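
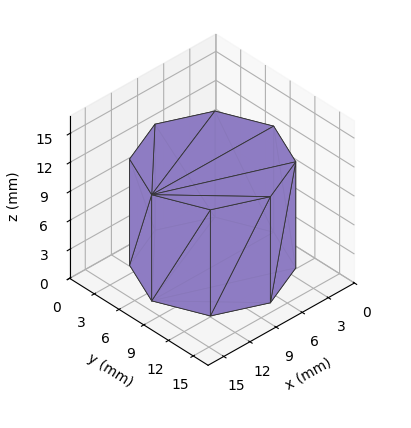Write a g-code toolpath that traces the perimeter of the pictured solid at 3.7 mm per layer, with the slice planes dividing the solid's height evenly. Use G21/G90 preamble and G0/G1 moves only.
Reading the render: the shape is a regular 8-sided prism (a cylinder approximated with 8 flat sides), circumscribed radius ≈ 7 mm, height ≈ 11 mm (dimensions read to the nearest mm from the axis ticks). For the g-code, the solid's height is divided into equal slices at the stated Δz and each level perimeter traced with G1 moves after a G0 lift.

; perimeter-only toolpath
G21 ; units = mm
G90 ; absolute positioning
G28 ; home
; layer 1
G0 Z3.7
G0 X14.0 Y7.0
G1 X11.9 Y11.9
G1 X7.0 Y14.0
G1 X2.1 Y11.9
G1 X0.0 Y7.0
G1 X2.1 Y2.1
G1 X7.0 Y0.0
G1 X11.9 Y2.1
G1 X14.0 Y7.0
; layer 2
G0 Z7.3
G0 X14.0 Y7.0
G1 X11.9 Y11.9
G1 X7.0 Y14.0
G1 X2.1 Y11.9
G1 X0.0 Y7.0
G1 X2.1 Y2.1
G1 X7.0 Y0.0
G1 X11.9 Y2.1
G1 X14.0 Y7.0
; layer 3
G0 Z11.0
G0 X14.0 Y7.0
G1 X11.9 Y11.9
G1 X7.0 Y14.0
G1 X2.1 Y11.9
G1 X0.0 Y7.0
G1 X2.1 Y2.1
G1 X7.0 Y0.0
G1 X11.9 Y2.1
G1 X14.0 Y7.0
M2 ; end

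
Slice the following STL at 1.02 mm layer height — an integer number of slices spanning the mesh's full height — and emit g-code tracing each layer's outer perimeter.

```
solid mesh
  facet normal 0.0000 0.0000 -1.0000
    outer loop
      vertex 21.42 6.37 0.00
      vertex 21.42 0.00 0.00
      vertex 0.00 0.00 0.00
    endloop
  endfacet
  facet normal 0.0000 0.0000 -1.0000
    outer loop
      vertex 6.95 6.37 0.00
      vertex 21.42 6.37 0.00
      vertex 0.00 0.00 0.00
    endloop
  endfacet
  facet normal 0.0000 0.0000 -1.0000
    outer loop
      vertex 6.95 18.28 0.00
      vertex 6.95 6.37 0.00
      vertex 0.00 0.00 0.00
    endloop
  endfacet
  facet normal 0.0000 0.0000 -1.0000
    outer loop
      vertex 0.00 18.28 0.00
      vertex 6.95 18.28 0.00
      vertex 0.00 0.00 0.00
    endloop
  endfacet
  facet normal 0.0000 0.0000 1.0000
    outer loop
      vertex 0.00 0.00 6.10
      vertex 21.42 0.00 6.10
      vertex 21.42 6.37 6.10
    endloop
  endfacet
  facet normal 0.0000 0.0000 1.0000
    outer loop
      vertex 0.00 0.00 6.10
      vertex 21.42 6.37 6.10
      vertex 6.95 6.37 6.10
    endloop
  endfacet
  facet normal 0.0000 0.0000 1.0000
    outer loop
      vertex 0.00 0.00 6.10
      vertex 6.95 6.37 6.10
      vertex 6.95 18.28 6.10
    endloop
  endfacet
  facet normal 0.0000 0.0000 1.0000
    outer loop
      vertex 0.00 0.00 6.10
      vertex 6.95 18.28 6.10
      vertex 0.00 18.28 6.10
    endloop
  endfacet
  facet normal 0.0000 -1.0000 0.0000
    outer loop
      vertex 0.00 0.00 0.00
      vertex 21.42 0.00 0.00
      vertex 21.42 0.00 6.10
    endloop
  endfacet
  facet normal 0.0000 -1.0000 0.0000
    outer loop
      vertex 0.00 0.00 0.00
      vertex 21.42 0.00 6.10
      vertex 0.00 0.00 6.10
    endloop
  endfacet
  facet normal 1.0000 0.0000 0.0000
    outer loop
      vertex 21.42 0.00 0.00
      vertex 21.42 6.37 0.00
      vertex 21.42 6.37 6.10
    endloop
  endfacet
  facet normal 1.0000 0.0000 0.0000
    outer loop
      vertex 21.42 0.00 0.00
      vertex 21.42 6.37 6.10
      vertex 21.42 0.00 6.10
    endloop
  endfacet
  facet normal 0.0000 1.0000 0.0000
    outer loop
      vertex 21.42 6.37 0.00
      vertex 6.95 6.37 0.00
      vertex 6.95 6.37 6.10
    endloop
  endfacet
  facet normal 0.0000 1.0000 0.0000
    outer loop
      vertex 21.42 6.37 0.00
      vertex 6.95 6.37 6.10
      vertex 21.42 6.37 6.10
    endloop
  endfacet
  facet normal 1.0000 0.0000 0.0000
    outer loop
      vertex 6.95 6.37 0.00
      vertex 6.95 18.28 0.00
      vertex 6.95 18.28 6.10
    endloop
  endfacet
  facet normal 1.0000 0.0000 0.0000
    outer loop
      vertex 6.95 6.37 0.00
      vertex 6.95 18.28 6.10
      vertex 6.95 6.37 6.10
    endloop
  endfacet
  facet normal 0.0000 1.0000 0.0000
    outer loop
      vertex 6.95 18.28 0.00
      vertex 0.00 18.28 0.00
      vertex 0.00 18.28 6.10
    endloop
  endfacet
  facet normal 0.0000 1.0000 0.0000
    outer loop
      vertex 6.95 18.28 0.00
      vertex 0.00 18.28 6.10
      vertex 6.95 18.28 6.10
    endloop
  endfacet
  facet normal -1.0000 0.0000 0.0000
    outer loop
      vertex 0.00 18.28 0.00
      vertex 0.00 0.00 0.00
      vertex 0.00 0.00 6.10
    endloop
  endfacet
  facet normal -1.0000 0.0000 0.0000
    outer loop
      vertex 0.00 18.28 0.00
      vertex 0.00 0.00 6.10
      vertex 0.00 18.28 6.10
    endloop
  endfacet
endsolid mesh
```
; perimeter-only toolpath
G21 ; units = mm
G90 ; absolute positioning
G28 ; home
; layer 1
G0 Z1.02
G0 X0.00 Y0.00
G1 X21.42 Y0.00
G1 X21.42 Y6.37
G1 X6.95 Y6.37
G1 X6.95 Y18.28
G1 X0.00 Y18.28
G1 X0.00 Y0.00
; layer 2
G0 Z2.03
G0 X0.00 Y0.00
G1 X21.42 Y0.00
G1 X21.42 Y6.37
G1 X6.95 Y6.37
G1 X6.95 Y18.28
G1 X0.00 Y18.28
G1 X0.00 Y0.00
; layer 3
G0 Z3.05
G0 X0.00 Y0.00
G1 X21.42 Y0.00
G1 X21.42 Y6.37
G1 X6.95 Y6.37
G1 X6.95 Y18.28
G1 X0.00 Y18.28
G1 X0.00 Y0.00
; layer 4
G0 Z4.07
G0 X0.00 Y0.00
G1 X21.42 Y0.00
G1 X21.42 Y6.37
G1 X6.95 Y6.37
G1 X6.95 Y18.28
G1 X0.00 Y18.28
G1 X0.00 Y0.00
; layer 5
G0 Z5.08
G0 X0.00 Y0.00
G1 X21.42 Y0.00
G1 X21.42 Y6.37
G1 X6.95 Y6.37
G1 X6.95 Y18.28
G1 X0.00 Y18.28
G1 X0.00 Y0.00
; layer 6
G0 Z6.10
G0 X0.00 Y0.00
G1 X21.42 Y0.00
G1 X21.42 Y6.37
G1 X6.95 Y6.37
G1 X6.95 Y18.28
G1 X0.00 Y18.28
G1 X0.00 Y0.00
M2 ; end

The solid is an L-shaped prism: outer 21.4 × 18.3 mm, arm thicknesses ≈ 6.37 mm (horizontal) and 6.95 mm (vertical), extruded 6.1 mm in z. Slicing at Δz = 1.02 mm — 6 equal slices spanning the solid's height, so layer i sits at z = i·h/6 — gives 6 non-empty perimeters. Each is a 6-segment closed polygon; G0 lifts to the layer z and rapids to the start vertex, then G1 traces the edges.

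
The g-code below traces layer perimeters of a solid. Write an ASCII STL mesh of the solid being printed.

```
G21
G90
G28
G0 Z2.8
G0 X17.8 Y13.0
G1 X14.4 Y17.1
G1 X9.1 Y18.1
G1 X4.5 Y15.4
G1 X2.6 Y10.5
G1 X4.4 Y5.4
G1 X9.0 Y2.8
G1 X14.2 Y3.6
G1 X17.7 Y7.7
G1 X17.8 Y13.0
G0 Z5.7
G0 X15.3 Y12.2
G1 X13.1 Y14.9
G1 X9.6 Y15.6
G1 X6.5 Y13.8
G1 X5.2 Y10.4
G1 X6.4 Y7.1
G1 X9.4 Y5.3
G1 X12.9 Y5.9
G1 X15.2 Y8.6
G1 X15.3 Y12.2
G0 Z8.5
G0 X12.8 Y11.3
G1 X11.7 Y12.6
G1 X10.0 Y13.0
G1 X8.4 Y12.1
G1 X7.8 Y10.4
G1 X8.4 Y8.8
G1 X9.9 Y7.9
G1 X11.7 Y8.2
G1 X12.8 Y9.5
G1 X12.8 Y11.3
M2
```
solid part
  facet normal 0.0000 0.0000 -1.0000
    outer loop
      vertex 8.7 20.7 0.0
      vertex 15.7 19.4 0.0
      vertex 20.2 13.9 0.0
    endloop
  endfacet
  facet normal 0.0000 0.0000 -1.0000
    outer loop
      vertex 2.5 17.1 0.0
      vertex 8.7 20.7 0.0
      vertex 20.2 13.9 0.0
    endloop
  endfacet
  facet normal 0.0000 0.0000 -1.0000
    outer loop
      vertex 0.0 10.5 0.0
      vertex 2.5 17.1 0.0
      vertex 20.2 13.9 0.0
    endloop
  endfacet
  facet normal 0.0000 0.0000 -1.0000
    outer loop
      vertex 2.4 3.8 0.0
      vertex 0.0 10.5 0.0
      vertex 20.2 13.9 0.0
    endloop
  endfacet
  facet normal 0.0000 0.0000 -1.0000
    outer loop
      vertex 8.5 0.2 0.0
      vertex 2.4 3.8 0.0
      vertex 20.2 13.9 0.0
    endloop
  endfacet
  facet normal 0.0000 0.0000 -1.0000
    outer loop
      vertex 15.5 1.4 0.0
      vertex 8.5 0.2 0.0
      vertex 20.2 13.9 0.0
    endloop
  endfacet
  facet normal 0.0000 0.0000 -1.0000
    outer loop
      vertex 20.1 6.8 0.0
      vertex 15.5 1.4 0.0
      vertex 20.2 13.9 0.0
    endloop
  endfacet
  facet normal 0.5847 0.4784 0.6552
    outer loop
      vertex 20.2 13.9 0.0
      vertex 15.7 19.4 0.0
      vertex 10.4 10.4 11.3
    endloop
  endfacet
  facet normal 0.1378 0.7422 0.6558
    outer loop
      vertex 15.7 19.4 0.0
      vertex 8.7 20.7 0.0
      vertex 10.4 10.4 11.3
    endloop
  endfacet
  facet normal -0.3800 0.6544 0.6537
    outer loop
      vertex 8.7 20.7 0.0
      vertex 2.5 17.1 0.0
      vertex 10.4 10.4 11.3
    endloop
  endfacet
  facet normal -0.7077 0.2681 0.6537
    outer loop
      vertex 2.5 17.1 0.0
      vertex 0.0 10.5 0.0
      vertex 10.4 10.4 11.3
    endloop
  endfacet
  facet normal -0.7126 -0.2552 0.6535
    outer loop
      vertex 0.0 10.5 0.0
      vertex 2.4 3.8 0.0
      vertex 10.4 10.4 11.3
    endloop
  endfacet
  facet normal -0.3848 -0.6520 0.6533
    outer loop
      vertex 2.4 3.8 0.0
      vertex 8.5 0.2 0.0
      vertex 10.4 10.4 11.3
    endloop
  endfacet
  facet normal 0.1280 -0.7468 0.6526
    outer loop
      vertex 8.5 0.2 0.0
      vertex 15.5 1.4 0.0
      vertex 10.4 10.4 11.3
    endloop
  endfacet
  facet normal 0.5771 -0.4916 0.6521
    outer loop
      vertex 15.5 1.4 0.0
      vertex 20.1 6.8 0.0
      vertex 10.4 10.4 11.3
    endloop
  endfacet
  facet normal 0.7571 -0.0107 0.6533
    outer loop
      vertex 20.1 6.8 0.0
      vertex 20.2 13.9 0.0
      vertex 10.4 10.4 11.3
    endloop
  endfacet
endsolid part

The G0 Z moves step by Δz≈2.8 mm. The G1 loops shrink linearly with z, so the solid tapers from its base footprint up to z≈11.3. Closing with a flat bottom cap and the tapered top and triangulating gives 16 facets — a regular 9-sided pyramid, base circumscribed radius ≈ 10.4 mm, apex at z ≈ 11.3 mm.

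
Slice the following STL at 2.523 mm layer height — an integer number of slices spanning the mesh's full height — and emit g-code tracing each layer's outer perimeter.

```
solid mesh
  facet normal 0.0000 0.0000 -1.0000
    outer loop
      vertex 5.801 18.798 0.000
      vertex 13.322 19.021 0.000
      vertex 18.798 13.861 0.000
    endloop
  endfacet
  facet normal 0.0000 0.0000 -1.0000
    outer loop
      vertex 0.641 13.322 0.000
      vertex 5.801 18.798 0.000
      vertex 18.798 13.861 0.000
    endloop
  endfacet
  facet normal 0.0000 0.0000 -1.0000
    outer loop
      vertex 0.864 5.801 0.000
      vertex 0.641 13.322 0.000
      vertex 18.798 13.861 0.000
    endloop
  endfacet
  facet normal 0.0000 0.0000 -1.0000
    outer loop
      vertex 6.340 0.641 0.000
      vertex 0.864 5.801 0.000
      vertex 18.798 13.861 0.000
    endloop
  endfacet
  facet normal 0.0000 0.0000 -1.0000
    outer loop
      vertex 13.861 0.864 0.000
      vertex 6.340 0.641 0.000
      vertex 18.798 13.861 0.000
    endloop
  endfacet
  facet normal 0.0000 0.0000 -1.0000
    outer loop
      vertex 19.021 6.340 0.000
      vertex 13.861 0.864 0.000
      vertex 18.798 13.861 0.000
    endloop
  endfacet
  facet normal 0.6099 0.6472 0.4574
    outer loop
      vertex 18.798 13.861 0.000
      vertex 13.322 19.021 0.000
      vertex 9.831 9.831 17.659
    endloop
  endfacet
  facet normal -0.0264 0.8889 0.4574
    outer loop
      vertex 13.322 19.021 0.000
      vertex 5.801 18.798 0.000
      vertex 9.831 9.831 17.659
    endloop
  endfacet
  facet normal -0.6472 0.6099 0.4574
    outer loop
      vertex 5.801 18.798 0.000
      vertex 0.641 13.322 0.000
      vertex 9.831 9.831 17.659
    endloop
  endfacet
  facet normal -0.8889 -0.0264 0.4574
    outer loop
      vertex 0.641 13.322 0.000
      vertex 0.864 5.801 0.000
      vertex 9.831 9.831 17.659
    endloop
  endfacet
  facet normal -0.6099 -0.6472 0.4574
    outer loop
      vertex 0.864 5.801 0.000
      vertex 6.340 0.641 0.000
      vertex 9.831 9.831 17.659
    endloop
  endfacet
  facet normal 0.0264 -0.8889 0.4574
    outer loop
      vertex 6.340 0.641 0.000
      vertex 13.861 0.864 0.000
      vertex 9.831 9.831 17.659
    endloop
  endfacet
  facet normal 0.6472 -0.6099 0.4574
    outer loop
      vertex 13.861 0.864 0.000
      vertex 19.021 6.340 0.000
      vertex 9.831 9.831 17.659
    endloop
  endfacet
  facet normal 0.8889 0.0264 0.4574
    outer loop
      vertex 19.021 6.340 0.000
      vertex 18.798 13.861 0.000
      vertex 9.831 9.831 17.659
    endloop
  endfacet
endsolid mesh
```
; perimeter-only toolpath
G21 ; units = mm
G90 ; absolute positioning
G28 ; home
; layer 1
G0 Z2.523
G0 X17.517 Y13.285
G1 X12.823 Y17.708
G1 X6.377 Y17.517
G1 X1.954 Y12.823
G1 X2.145 Y6.377
G1 X6.839 Y1.954
G1 X13.285 Y2.145
G1 X17.708 Y6.839
G1 X17.517 Y13.285
; layer 2
G0 Z5.045
G0 X16.236 Y12.710
G1 X12.325 Y16.395
G1 X6.952 Y16.236
G1 X3.267 Y12.325
G1 X3.426 Y6.952
G1 X7.337 Y3.267
G1 X12.710 Y3.426
G1 X16.395 Y7.337
G1 X16.236 Y12.710
; layer 3
G0 Z7.568
G0 X14.955 Y12.134
G1 X11.826 Y15.082
G1 X7.528 Y14.955
G1 X4.580 Y11.826
G1 X4.707 Y7.528
G1 X7.836 Y4.580
G1 X12.134 Y4.707
G1 X15.082 Y7.836
G1 X14.955 Y12.134
; layer 4
G0 Z10.091
G0 X13.674 Y11.558
G1 X11.327 Y13.770
G1 X8.104 Y13.674
G1 X5.892 Y11.327
G1 X5.988 Y8.104
G1 X8.335 Y5.892
G1 X11.558 Y5.988
G1 X13.770 Y8.335
G1 X13.674 Y11.558
; layer 5
G0 Z12.614
G0 X12.393 Y10.982
G1 X10.828 Y12.457
G1 X8.680 Y12.393
G1 X7.205 Y10.828
G1 X7.269 Y8.680
G1 X8.834 Y7.205
G1 X10.982 Y7.269
G1 X12.457 Y8.834
G1 X12.393 Y10.982
; layer 6
G0 Z15.136
G0 X11.112 Y10.407
G1 X10.330 Y11.144
G1 X9.255 Y11.112
G1 X8.518 Y10.330
G1 X8.550 Y9.255
G1 X9.332 Y8.518
G1 X10.407 Y8.550
G1 X11.144 Y9.332
G1 X11.112 Y10.407
M2 ; end

The solid is a regular 8-sided pyramid, base circumscribed radius ≈ 9.83 mm, apex at z ≈ 17.7 mm. Slicing at Δz = 2.523 mm — 7 equal slices spanning the solid's height, so layer i sits at z = i·h/7 — gives 6 non-empty perimeters. Each is a 8-segment closed polygon; G0 lifts to the layer z and rapids to the start vertex, then G1 traces the edges. The cross-section shrinks linearly with z (the slice at the apex is degenerate and omitted).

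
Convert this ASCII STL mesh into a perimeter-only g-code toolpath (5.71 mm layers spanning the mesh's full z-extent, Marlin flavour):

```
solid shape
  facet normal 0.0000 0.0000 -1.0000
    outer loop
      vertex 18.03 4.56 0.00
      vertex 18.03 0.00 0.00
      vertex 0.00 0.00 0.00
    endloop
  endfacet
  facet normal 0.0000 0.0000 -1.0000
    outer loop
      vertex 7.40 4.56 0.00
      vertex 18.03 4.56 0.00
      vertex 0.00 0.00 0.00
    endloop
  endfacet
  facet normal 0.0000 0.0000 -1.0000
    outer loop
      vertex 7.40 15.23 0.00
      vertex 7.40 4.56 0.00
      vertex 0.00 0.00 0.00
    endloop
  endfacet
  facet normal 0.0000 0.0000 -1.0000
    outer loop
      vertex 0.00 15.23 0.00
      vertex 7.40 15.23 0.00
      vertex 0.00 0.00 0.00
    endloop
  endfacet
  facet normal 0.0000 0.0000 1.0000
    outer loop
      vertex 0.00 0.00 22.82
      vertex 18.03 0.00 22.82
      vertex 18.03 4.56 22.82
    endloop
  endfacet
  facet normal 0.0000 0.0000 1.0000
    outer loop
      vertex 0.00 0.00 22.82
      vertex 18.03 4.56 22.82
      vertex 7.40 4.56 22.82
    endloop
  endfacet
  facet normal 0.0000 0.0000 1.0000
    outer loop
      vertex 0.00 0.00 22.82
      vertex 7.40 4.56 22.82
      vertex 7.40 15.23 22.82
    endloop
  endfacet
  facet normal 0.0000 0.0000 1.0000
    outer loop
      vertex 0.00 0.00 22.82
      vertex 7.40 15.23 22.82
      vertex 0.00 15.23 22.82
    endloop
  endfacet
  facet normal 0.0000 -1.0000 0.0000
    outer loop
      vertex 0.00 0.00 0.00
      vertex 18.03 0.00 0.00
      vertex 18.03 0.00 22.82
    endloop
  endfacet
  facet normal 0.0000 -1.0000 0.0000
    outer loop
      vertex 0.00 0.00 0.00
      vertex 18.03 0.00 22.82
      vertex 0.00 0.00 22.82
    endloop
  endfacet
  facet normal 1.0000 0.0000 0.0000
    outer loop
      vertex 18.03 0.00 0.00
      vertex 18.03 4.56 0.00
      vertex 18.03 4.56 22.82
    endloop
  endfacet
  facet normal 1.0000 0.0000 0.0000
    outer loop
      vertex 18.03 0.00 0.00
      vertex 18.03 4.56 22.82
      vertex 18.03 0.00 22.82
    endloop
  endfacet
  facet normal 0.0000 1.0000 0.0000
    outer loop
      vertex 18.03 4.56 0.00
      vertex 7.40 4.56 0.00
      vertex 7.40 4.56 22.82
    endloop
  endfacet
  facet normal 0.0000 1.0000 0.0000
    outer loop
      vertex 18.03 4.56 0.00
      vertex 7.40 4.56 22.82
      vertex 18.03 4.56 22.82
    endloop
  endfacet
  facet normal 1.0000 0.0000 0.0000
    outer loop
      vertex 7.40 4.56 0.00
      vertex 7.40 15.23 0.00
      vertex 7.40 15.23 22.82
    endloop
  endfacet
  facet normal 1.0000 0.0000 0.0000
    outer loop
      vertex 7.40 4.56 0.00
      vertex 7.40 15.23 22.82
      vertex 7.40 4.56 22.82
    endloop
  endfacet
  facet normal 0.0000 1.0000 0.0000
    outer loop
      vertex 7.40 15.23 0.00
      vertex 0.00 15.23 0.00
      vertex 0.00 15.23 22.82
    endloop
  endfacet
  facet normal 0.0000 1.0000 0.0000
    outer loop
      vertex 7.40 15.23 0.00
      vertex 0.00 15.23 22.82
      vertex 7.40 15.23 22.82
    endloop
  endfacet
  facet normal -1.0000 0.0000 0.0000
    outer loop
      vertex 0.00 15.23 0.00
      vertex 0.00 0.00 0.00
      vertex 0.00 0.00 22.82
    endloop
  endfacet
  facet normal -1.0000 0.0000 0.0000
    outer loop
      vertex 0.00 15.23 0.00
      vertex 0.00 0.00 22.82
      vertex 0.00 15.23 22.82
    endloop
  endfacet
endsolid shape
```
; perimeter-only toolpath
G21 ; units = mm
G90 ; absolute positioning
G28 ; home
; layer 1
G0 Z5.71
G0 X0.00 Y0.00
G1 X18.03 Y0.00
G1 X18.03 Y4.56
G1 X7.40 Y4.56
G1 X7.40 Y15.23
G1 X0.00 Y15.23
G1 X0.00 Y0.00
; layer 2
G0 Z11.41
G0 X0.00 Y0.00
G1 X18.03 Y0.00
G1 X18.03 Y4.56
G1 X7.40 Y4.56
G1 X7.40 Y15.23
G1 X0.00 Y15.23
G1 X0.00 Y0.00
; layer 3
G0 Z17.12
G0 X0.00 Y0.00
G1 X18.03 Y0.00
G1 X18.03 Y4.56
G1 X7.40 Y4.56
G1 X7.40 Y15.23
G1 X0.00 Y15.23
G1 X0.00 Y0.00
; layer 4
G0 Z22.82
G0 X0.00 Y0.00
G1 X18.03 Y0.00
G1 X18.03 Y4.56
G1 X7.40 Y4.56
G1 X7.40 Y15.23
G1 X0.00 Y15.23
G1 X0.00 Y0.00
M2 ; end

The solid is an L-shaped prism: outer 18 × 15.2 mm, arm thicknesses ≈ 4.56 mm (horizontal) and 7.4 mm (vertical), extruded 22.8 mm in z. Slicing at Δz = 5.71 mm — 4 equal slices spanning the solid's height, so layer i sits at z = i·h/4 — gives 4 non-empty perimeters. Each is a 6-segment closed polygon; G0 lifts to the layer z and rapids to the start vertex, then G1 traces the edges.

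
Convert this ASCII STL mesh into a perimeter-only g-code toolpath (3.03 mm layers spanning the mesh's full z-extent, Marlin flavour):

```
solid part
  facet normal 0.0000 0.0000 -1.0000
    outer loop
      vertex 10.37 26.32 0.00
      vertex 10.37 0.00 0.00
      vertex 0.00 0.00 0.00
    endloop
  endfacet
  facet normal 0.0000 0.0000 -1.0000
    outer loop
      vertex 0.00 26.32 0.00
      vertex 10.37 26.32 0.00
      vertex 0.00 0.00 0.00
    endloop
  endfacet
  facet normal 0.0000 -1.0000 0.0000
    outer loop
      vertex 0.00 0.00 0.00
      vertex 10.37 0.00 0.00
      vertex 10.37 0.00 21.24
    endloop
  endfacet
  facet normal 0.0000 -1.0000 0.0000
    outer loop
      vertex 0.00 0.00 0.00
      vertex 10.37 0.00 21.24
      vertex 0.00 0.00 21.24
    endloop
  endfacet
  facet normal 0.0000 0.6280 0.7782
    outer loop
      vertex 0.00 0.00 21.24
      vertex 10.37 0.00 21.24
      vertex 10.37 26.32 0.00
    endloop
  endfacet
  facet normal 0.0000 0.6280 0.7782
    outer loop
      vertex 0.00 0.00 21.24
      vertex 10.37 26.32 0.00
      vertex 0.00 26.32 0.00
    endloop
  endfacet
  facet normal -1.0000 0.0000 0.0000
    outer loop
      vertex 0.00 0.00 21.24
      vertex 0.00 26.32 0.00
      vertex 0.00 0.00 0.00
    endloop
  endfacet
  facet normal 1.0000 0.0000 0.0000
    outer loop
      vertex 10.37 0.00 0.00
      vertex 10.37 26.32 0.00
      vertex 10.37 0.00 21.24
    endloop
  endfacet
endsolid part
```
; perimeter-only toolpath
G21 ; units = mm
G90 ; absolute positioning
G28 ; home
; layer 1
G0 Z3.03
G0 X0.00 Y0.00
G1 X10.37 Y0.00
G1 X10.37 Y22.56
G1 X0.00 Y22.56
G1 X0.00 Y0.00
; layer 2
G0 Z6.07
G0 X0.00 Y0.00
G1 X10.37 Y0.00
G1 X10.37 Y18.80
G1 X0.00 Y18.80
G1 X0.00 Y0.00
; layer 3
G0 Z9.10
G0 X0.00 Y0.00
G1 X10.37 Y0.00
G1 X10.37 Y15.04
G1 X0.00 Y15.04
G1 X0.00 Y0.00
; layer 4
G0 Z12.14
G0 X0.00 Y0.00
G1 X10.37 Y0.00
G1 X10.37 Y11.28
G1 X0.00 Y11.28
G1 X0.00 Y0.00
; layer 5
G0 Z15.17
G0 X0.00 Y0.00
G1 X10.37 Y0.00
G1 X10.37 Y7.52
G1 X0.00 Y7.52
G1 X0.00 Y0.00
; layer 6
G0 Z18.21
G0 X0.00 Y0.00
G1 X10.37 Y0.00
G1 X10.37 Y3.76
G1 X0.00 Y3.76
G1 X0.00 Y0.00
M2 ; end

The solid is a wedge (ramp): 10.4 × 26.3 mm base, rising to 21.2 mm along the y=0 edge and sloping linearly to z=0 at y=26.3. Slicing at Δz = 3.03 mm — 7 equal slices spanning the solid's height, so layer i sits at z = i·h/7 — gives 6 non-empty perimeters. Each is a 4-segment closed polygon; G0 lifts to the layer z and rapids to the start vertex, then G1 traces the edges. The cross-section shrinks linearly with z (the slice at the apex is degenerate and omitted).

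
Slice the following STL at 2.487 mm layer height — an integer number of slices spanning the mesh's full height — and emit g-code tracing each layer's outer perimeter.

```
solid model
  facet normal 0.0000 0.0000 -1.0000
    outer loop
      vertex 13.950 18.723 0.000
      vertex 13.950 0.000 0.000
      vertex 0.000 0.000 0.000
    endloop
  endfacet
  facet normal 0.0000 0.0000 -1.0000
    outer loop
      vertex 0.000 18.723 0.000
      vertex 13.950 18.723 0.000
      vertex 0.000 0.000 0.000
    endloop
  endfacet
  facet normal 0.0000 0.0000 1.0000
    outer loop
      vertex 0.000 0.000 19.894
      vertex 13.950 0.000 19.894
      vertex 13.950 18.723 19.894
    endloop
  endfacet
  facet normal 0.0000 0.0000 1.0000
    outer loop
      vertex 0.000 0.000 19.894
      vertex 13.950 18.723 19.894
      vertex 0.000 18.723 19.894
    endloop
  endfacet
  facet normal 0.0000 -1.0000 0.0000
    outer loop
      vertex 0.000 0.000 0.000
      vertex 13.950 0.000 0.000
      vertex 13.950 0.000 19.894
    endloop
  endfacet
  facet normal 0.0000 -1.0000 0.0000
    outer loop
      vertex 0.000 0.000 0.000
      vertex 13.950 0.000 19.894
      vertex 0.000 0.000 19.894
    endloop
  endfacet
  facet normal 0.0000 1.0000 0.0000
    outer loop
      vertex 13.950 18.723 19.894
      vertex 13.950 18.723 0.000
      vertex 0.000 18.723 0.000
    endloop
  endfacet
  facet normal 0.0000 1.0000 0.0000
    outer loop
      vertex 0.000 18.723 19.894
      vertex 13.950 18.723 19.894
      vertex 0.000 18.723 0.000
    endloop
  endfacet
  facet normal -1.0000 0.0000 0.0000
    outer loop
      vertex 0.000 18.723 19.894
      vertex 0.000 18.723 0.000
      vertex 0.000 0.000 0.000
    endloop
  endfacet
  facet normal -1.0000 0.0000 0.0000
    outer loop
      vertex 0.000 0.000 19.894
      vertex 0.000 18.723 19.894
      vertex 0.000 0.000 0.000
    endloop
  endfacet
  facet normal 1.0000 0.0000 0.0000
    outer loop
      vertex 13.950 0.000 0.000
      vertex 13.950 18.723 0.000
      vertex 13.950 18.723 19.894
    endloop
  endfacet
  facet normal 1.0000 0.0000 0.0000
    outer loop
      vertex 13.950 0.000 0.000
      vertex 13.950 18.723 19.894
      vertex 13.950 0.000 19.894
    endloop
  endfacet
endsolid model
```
; perimeter-only toolpath
G21 ; units = mm
G90 ; absolute positioning
G28 ; home
; layer 1
G0 Z2.487
G0 X0.000 Y0.000
G1 X13.950 Y0.000
G1 X13.950 Y18.723
G1 X0.000 Y18.723
G1 X0.000 Y0.000
; layer 2
G0 Z4.973
G0 X0.000 Y0.000
G1 X13.950 Y0.000
G1 X13.950 Y18.723
G1 X0.000 Y18.723
G1 X0.000 Y0.000
; layer 3
G0 Z7.460
G0 X0.000 Y0.000
G1 X13.950 Y0.000
G1 X13.950 Y18.723
G1 X0.000 Y18.723
G1 X0.000 Y0.000
; layer 4
G0 Z9.947
G0 X0.000 Y0.000
G1 X13.950 Y0.000
G1 X13.950 Y18.723
G1 X0.000 Y18.723
G1 X0.000 Y0.000
; layer 5
G0 Z12.434
G0 X0.000 Y0.000
G1 X13.950 Y0.000
G1 X13.950 Y18.723
G1 X0.000 Y18.723
G1 X0.000 Y0.000
; layer 6
G0 Z14.920
G0 X0.000 Y0.000
G1 X13.950 Y0.000
G1 X13.950 Y18.723
G1 X0.000 Y18.723
G1 X0.000 Y0.000
; layer 7
G0 Z17.407
G0 X0.000 Y0.000
G1 X13.950 Y0.000
G1 X13.950 Y18.723
G1 X0.000 Y18.723
G1 X0.000 Y0.000
; layer 8
G0 Z19.894
G0 X0.000 Y0.000
G1 X13.950 Y0.000
G1 X13.950 Y18.723
G1 X0.000 Y18.723
G1 X0.000 Y0.000
M2 ; end

The solid is a rectangular box, roughly 13.9 × 18.7 mm footprint and 19.9 mm tall. Slicing at Δz = 2.487 mm — 8 equal slices spanning the solid's height, so layer i sits at z = i·h/8 — gives 8 non-empty perimeters. Each is a 4-segment closed polygon; G0 lifts to the layer z and rapids to the start vertex, then G1 traces the edges.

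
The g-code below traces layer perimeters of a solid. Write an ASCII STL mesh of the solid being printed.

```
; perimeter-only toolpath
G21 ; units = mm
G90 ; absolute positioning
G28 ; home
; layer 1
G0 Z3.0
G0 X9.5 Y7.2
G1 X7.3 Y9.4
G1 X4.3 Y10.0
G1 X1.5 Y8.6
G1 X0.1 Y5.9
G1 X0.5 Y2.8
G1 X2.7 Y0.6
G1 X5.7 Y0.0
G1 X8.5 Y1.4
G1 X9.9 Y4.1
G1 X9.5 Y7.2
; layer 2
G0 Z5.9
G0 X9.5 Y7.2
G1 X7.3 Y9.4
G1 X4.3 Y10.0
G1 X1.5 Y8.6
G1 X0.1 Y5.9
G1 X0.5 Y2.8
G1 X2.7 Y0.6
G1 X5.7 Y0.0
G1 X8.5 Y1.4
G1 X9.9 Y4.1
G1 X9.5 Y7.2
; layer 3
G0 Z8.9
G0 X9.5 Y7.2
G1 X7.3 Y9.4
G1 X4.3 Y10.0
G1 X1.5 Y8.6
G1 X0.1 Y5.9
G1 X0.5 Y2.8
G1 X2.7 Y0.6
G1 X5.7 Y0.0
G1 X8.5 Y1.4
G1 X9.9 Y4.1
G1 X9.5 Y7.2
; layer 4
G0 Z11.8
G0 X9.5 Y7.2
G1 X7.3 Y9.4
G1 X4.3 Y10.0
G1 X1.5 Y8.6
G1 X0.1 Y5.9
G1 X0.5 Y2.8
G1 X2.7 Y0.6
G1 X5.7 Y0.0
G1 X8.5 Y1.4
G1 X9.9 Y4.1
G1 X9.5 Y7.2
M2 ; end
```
solid part
  facet normal 0.0000 0.0000 -1.0000
    outer loop
      vertex 4.3 10.0 0.0
      vertex 7.3 9.4 0.0
      vertex 9.5 7.2 0.0
    endloop
  endfacet
  facet normal 0.0000 0.0000 -1.0000
    outer loop
      vertex 1.5 8.6 0.0
      vertex 4.3 10.0 0.0
      vertex 9.5 7.2 0.0
    endloop
  endfacet
  facet normal 0.0000 0.0000 -1.0000
    outer loop
      vertex 0.1 5.9 0.0
      vertex 1.5 8.6 0.0
      vertex 9.5 7.2 0.0
    endloop
  endfacet
  facet normal 0.0000 0.0000 -1.0000
    outer loop
      vertex 0.5 2.8 0.0
      vertex 0.1 5.9 0.0
      vertex 9.5 7.2 0.0
    endloop
  endfacet
  facet normal 0.0000 0.0000 -1.0000
    outer loop
      vertex 2.7 0.6 0.0
      vertex 0.5 2.8 0.0
      vertex 9.5 7.2 0.0
    endloop
  endfacet
  facet normal 0.0000 0.0000 -1.0000
    outer loop
      vertex 5.7 0.0 0.0
      vertex 2.7 0.6 0.0
      vertex 9.5 7.2 0.0
    endloop
  endfacet
  facet normal 0.0000 0.0000 -1.0000
    outer loop
      vertex 8.5 1.4 0.0
      vertex 5.7 0.0 0.0
      vertex 9.5 7.2 0.0
    endloop
  endfacet
  facet normal 0.0000 0.0000 -1.0000
    outer loop
      vertex 9.9 4.1 0.0
      vertex 8.5 1.4 0.0
      vertex 9.5 7.2 0.0
    endloop
  endfacet
  facet normal 0.0000 0.0000 1.0000
    outer loop
      vertex 9.5 7.2 11.8
      vertex 7.3 9.4 11.8
      vertex 4.3 10.0 11.8
    endloop
  endfacet
  facet normal 0.0000 0.0000 1.0000
    outer loop
      vertex 9.5 7.2 11.8
      vertex 4.3 10.0 11.8
      vertex 1.5 8.6 11.8
    endloop
  endfacet
  facet normal 0.0000 0.0000 1.0000
    outer loop
      vertex 9.5 7.2 11.8
      vertex 1.5 8.6 11.8
      vertex 0.1 5.9 11.8
    endloop
  endfacet
  facet normal 0.0000 0.0000 1.0000
    outer loop
      vertex 9.5 7.2 11.8
      vertex 0.1 5.9 11.8
      vertex 0.5 2.8 11.8
    endloop
  endfacet
  facet normal 0.0000 0.0000 1.0000
    outer loop
      vertex 9.5 7.2 11.8
      vertex 0.5 2.8 11.8
      vertex 2.7 0.6 11.8
    endloop
  endfacet
  facet normal 0.0000 0.0000 1.0000
    outer loop
      vertex 9.5 7.2 11.8
      vertex 2.7 0.6 11.8
      vertex 5.7 0.0 11.8
    endloop
  endfacet
  facet normal 0.0000 0.0000 1.0000
    outer loop
      vertex 9.5 7.2 11.8
      vertex 5.7 0.0 11.8
      vertex 8.5 1.4 11.8
    endloop
  endfacet
  facet normal 0.0000 0.0000 1.0000
    outer loop
      vertex 9.5 7.2 11.8
      vertex 8.5 1.4 11.8
      vertex 9.9 4.1 11.8
    endloop
  endfacet
  facet normal 0.7071 0.7071 0.0000
    outer loop
      vertex 9.5 7.2 0.0
      vertex 7.3 9.4 0.0
      vertex 7.3 9.4 11.8
    endloop
  endfacet
  facet normal 0.7071 0.7071 0.0000
    outer loop
      vertex 9.5 7.2 0.0
      vertex 7.3 9.4 11.8
      vertex 9.5 7.2 11.8
    endloop
  endfacet
  facet normal 0.1961 0.9806 0.0000
    outer loop
      vertex 7.3 9.4 0.0
      vertex 4.3 10.0 0.0
      vertex 4.3 10.0 11.8
    endloop
  endfacet
  facet normal 0.1961 0.9806 0.0000
    outer loop
      vertex 7.3 9.4 0.0
      vertex 4.3 10.0 11.8
      vertex 7.3 9.4 11.8
    endloop
  endfacet
  facet normal -0.4472 0.8944 0.0000
    outer loop
      vertex 4.3 10.0 0.0
      vertex 1.5 8.6 0.0
      vertex 1.5 8.6 11.8
    endloop
  endfacet
  facet normal -0.4472 0.8944 0.0000
    outer loop
      vertex 4.3 10.0 0.0
      vertex 1.5 8.6 11.8
      vertex 4.3 10.0 11.8
    endloop
  endfacet
  facet normal -0.8878 0.4603 0.0000
    outer loop
      vertex 1.5 8.6 0.0
      vertex 0.1 5.9 0.0
      vertex 0.1 5.9 11.8
    endloop
  endfacet
  facet normal -0.8878 0.4603 0.0000
    outer loop
      vertex 1.5 8.6 0.0
      vertex 0.1 5.9 11.8
      vertex 1.5 8.6 11.8
    endloop
  endfacet
  facet normal -0.9918 -0.1280 0.0000
    outer loop
      vertex 0.1 5.9 0.0
      vertex 0.5 2.8 0.0
      vertex 0.5 2.8 11.8
    endloop
  endfacet
  facet normal -0.9918 -0.1280 0.0000
    outer loop
      vertex 0.1 5.9 0.0
      vertex 0.5 2.8 11.8
      vertex 0.1 5.9 11.8
    endloop
  endfacet
  facet normal -0.7071 -0.7071 0.0000
    outer loop
      vertex 0.5 2.8 0.0
      vertex 2.7 0.6 0.0
      vertex 2.7 0.6 11.8
    endloop
  endfacet
  facet normal -0.7071 -0.7071 0.0000
    outer loop
      vertex 0.5 2.8 0.0
      vertex 2.7 0.6 11.8
      vertex 0.5 2.8 11.8
    endloop
  endfacet
  facet normal -0.1961 -0.9806 0.0000
    outer loop
      vertex 2.7 0.6 0.0
      vertex 5.7 0.0 0.0
      vertex 5.7 0.0 11.8
    endloop
  endfacet
  facet normal -0.1961 -0.9806 0.0000
    outer loop
      vertex 2.7 0.6 0.0
      vertex 5.7 0.0 11.8
      vertex 2.7 0.6 11.8
    endloop
  endfacet
  facet normal 0.4472 -0.8944 0.0000
    outer loop
      vertex 5.7 0.0 0.0
      vertex 8.5 1.4 0.0
      vertex 8.5 1.4 11.8
    endloop
  endfacet
  facet normal 0.4472 -0.8944 0.0000
    outer loop
      vertex 5.7 0.0 0.0
      vertex 8.5 1.4 11.8
      vertex 5.7 0.0 11.8
    endloop
  endfacet
  facet normal 0.8878 -0.4603 0.0000
    outer loop
      vertex 8.5 1.4 0.0
      vertex 9.9 4.1 0.0
      vertex 9.9 4.1 11.8
    endloop
  endfacet
  facet normal 0.8878 -0.4603 0.0000
    outer loop
      vertex 8.5 1.4 0.0
      vertex 9.9 4.1 11.8
      vertex 8.5 1.4 11.8
    endloop
  endfacet
  facet normal 0.9918 0.1280 0.0000
    outer loop
      vertex 9.9 4.1 0.0
      vertex 9.5 7.2 0.0
      vertex 9.5 7.2 11.8
    endloop
  endfacet
  facet normal 0.9918 0.1280 0.0000
    outer loop
      vertex 9.9 4.1 0.0
      vertex 9.5 7.2 11.8
      vertex 9.9 4.1 11.8
    endloop
  endfacet
endsolid part

The G0 Z moves step by Δz≈3.0 mm. Every layer's G1 loop is the same polygon, so the solid is a straight extrusion of it from z=0 to z≈11.8. Closing with flat bottom and top caps and triangulating gives 36 facets — a regular 10-sided prism (a cylinder approximated with 10 flat sides), circumscribed radius ≈ 5 mm, height ≈ 11.8 mm.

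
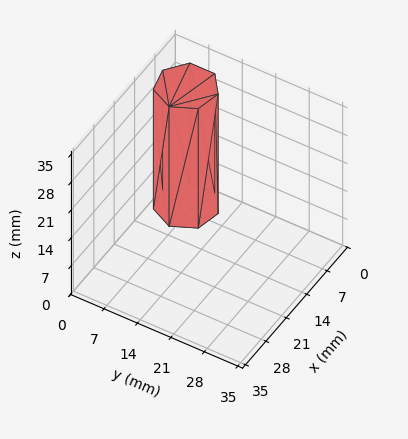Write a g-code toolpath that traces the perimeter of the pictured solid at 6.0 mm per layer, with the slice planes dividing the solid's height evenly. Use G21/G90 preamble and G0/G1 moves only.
Reading the render: the shape is a regular 7-sided prism (a cylinder approximated with 7 flat sides), circumscribed radius ≈ 6 mm, height ≈ 30 mm (dimensions read to the nearest mm from the axis ticks). For the g-code, the solid's height is divided into equal slices at the stated Δz and each level perimeter traced with G1 moves after a G0 lift.

; perimeter-only toolpath
G21 ; units = mm
G90 ; absolute positioning
G28 ; home
; layer 1
G0 Z6.0
G0 X12.0 Y6.0
G1 X9.7 Y10.7
G1 X4.7 Y11.8
G1 X0.6 Y8.6
G1 X0.6 Y3.4
G1 X4.7 Y0.2
G1 X9.7 Y1.3
G1 X12.0 Y6.0
; layer 2
G0 Z12.0
G0 X12.0 Y6.0
G1 X9.7 Y10.7
G1 X4.7 Y11.8
G1 X0.6 Y8.6
G1 X0.6 Y3.4
G1 X4.7 Y0.2
G1 X9.7 Y1.3
G1 X12.0 Y6.0
; layer 3
G0 Z18.0
G0 X12.0 Y6.0
G1 X9.7 Y10.7
G1 X4.7 Y11.8
G1 X0.6 Y8.6
G1 X0.6 Y3.4
G1 X4.7 Y0.2
G1 X9.7 Y1.3
G1 X12.0 Y6.0
; layer 4
G0 Z24.0
G0 X12.0 Y6.0
G1 X9.7 Y10.7
G1 X4.7 Y11.8
G1 X0.6 Y8.6
G1 X0.6 Y3.4
G1 X4.7 Y0.2
G1 X9.7 Y1.3
G1 X12.0 Y6.0
; layer 5
G0 Z30.0
G0 X12.0 Y6.0
G1 X9.7 Y10.7
G1 X4.7 Y11.8
G1 X0.6 Y8.6
G1 X0.6 Y3.4
G1 X4.7 Y0.2
G1 X9.7 Y1.3
G1 X12.0 Y6.0
M2 ; end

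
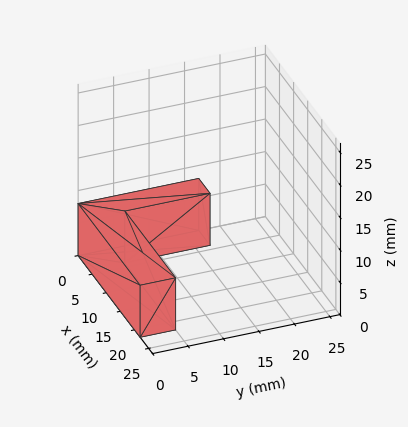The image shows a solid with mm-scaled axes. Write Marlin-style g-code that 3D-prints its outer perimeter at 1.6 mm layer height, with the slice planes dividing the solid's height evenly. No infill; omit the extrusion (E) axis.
Reading the render: the shape is an L-shaped prism: outer 22 × 17 mm, arm thicknesses ≈ 5 mm (horizontal) and 4 mm (vertical), extruded 8 mm in z (dimensions read to the nearest mm from the axis ticks). For the g-code, the solid's height is divided into equal slices at the stated Δz and each level perimeter traced with G1 moves after a G0 lift.

; perimeter-only toolpath
G21 ; units = mm
G90 ; absolute positioning
G28 ; home
; layer 1
G0 Z1.6
G0 X0.0 Y0.0
G1 X22.0 Y0.0
G1 X22.0 Y5.0
G1 X4.0 Y5.0
G1 X4.0 Y17.0
G1 X0.0 Y17.0
G1 X0.0 Y0.0
; layer 2
G0 Z3.2
G0 X0.0 Y0.0
G1 X22.0 Y0.0
G1 X22.0 Y5.0
G1 X4.0 Y5.0
G1 X4.0 Y17.0
G1 X0.0 Y17.0
G1 X0.0 Y0.0
; layer 3
G0 Z4.8
G0 X0.0 Y0.0
G1 X22.0 Y0.0
G1 X22.0 Y5.0
G1 X4.0 Y5.0
G1 X4.0 Y17.0
G1 X0.0 Y17.0
G1 X0.0 Y0.0
; layer 4
G0 Z6.4
G0 X0.0 Y0.0
G1 X22.0 Y0.0
G1 X22.0 Y5.0
G1 X4.0 Y5.0
G1 X4.0 Y17.0
G1 X0.0 Y17.0
G1 X0.0 Y0.0
; layer 5
G0 Z8.0
G0 X0.0 Y0.0
G1 X22.0 Y0.0
G1 X22.0 Y5.0
G1 X4.0 Y5.0
G1 X4.0 Y17.0
G1 X0.0 Y17.0
G1 X0.0 Y0.0
M2 ; end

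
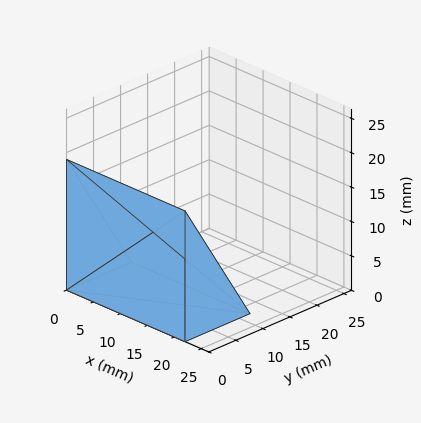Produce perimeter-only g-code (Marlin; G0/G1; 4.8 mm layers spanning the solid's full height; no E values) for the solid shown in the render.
Reading the render: the shape is a wedge (ramp): 22 × 12 mm base, rising to 19 mm along the y=0 edge and sloping linearly to z=0 at y=12 (dimensions read to the nearest mm from the axis ticks). For the g-code, the solid's height is divided into equal slices at the stated Δz and each level perimeter traced with G1 moves after a G0 lift.

; perimeter-only toolpath
G21 ; units = mm
G90 ; absolute positioning
G28 ; home
; layer 1
G0 Z4.8
G0 X0.0 Y0.0
G1 X22.0 Y0.0
G1 X22.0 Y9.0
G1 X0.0 Y9.0
G1 X0.0 Y0.0
; layer 2
G0 Z9.5
G0 X0.0 Y0.0
G1 X22.0 Y0.0
G1 X22.0 Y6.0
G1 X0.0 Y6.0
G1 X0.0 Y0.0
; layer 3
G0 Z14.2
G0 X0.0 Y0.0
G1 X22.0 Y0.0
G1 X22.0 Y3.0
G1 X0.0 Y3.0
G1 X0.0 Y0.0
M2 ; end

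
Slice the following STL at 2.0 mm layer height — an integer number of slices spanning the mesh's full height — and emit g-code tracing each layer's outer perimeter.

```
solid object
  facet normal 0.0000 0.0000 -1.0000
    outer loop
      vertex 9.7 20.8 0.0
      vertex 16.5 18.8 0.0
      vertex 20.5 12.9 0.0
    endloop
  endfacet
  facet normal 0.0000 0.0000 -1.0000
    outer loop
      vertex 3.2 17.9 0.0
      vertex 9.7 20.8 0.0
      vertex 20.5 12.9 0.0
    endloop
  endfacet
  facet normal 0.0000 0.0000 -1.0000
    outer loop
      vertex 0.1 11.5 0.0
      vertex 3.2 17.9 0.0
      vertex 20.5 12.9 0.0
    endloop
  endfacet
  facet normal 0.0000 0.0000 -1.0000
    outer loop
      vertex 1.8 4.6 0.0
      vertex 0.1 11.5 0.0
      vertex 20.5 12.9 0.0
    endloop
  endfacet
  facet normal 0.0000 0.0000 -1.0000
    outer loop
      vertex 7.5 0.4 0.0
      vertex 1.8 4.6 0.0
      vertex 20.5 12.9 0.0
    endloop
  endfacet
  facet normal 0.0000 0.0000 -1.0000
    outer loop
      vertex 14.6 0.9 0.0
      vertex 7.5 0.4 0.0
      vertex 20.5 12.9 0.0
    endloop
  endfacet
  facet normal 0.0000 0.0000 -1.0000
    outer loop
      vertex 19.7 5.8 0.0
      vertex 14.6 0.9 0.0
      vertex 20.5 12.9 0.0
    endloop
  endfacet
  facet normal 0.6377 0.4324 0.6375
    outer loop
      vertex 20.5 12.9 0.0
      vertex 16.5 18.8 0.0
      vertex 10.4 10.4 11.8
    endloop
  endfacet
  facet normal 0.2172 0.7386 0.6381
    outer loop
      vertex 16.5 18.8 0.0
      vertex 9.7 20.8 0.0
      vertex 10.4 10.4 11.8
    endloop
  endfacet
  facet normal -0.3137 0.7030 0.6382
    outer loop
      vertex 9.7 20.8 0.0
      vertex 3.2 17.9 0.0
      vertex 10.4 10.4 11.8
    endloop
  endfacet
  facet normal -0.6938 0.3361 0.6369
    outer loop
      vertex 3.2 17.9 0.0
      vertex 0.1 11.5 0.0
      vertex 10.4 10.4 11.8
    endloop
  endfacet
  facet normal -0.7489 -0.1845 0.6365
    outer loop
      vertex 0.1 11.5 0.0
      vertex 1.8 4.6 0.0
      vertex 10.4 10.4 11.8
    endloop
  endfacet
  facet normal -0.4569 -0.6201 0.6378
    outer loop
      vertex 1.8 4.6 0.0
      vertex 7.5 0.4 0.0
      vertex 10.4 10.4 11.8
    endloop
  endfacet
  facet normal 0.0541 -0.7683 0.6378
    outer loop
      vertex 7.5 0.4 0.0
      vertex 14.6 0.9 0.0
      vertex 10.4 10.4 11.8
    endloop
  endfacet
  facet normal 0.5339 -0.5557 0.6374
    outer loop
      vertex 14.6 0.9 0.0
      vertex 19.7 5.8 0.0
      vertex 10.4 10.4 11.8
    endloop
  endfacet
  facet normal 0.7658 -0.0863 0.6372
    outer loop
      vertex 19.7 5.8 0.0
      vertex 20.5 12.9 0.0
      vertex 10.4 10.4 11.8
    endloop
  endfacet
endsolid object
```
; perimeter-only toolpath
G21 ; units = mm
G90 ; absolute positioning
G28 ; home
; layer 1
G0 Z2.0
G0 X18.8 Y12.5
G1 X15.5 Y17.4
G1 X9.8 Y19.1
G1 X4.4 Y16.6
G1 X1.8 Y11.3
G1 X3.2 Y5.6
G1 X8.0 Y2.1
G1 X13.9 Y2.5
G1 X18.2 Y6.6
G1 X18.8 Y12.5
; layer 2
G0 Z3.9
G0 X17.1 Y12.1
G1 X14.5 Y16.0
G1 X9.9 Y17.3
G1 X5.6 Y15.4
G1 X3.5 Y11.1
G1 X4.7 Y6.5
G1 X8.5 Y3.7
G1 X13.2 Y4.1
G1 X16.6 Y7.3
G1 X17.1 Y12.1
; layer 3
G0 Z5.9
G0 X15.4 Y11.7
G1 X13.4 Y14.6
G1 X10.1 Y15.6
G1 X6.8 Y14.1
G1 X5.2 Y10.9
G1 X6.1 Y7.5
G1 X8.9 Y5.4
G1 X12.5 Y5.7
G1 X15.1 Y8.1
G1 X15.4 Y11.7
; layer 4
G0 Z7.9
G0 X13.8 Y11.2
G1 X12.4 Y13.2
G1 X10.2 Y13.9
G1 X8.0 Y12.9
G1 X7.0 Y10.8
G1 X7.5 Y8.5
G1 X9.4 Y7.1
G1 X11.8 Y7.2
G1 X13.5 Y8.9
G1 X13.8 Y11.2
; layer 5
G0 Z9.8
G0 X12.1 Y10.8
G1 X11.4 Y11.8
G1 X10.3 Y12.1
G1 X9.2 Y11.7
G1 X8.7 Y10.6
G1 X9.0 Y9.4
G1 X9.9 Y8.7
G1 X11.1 Y8.8
G1 X11.9 Y9.6
G1 X12.1 Y10.8
M2 ; end

The solid is a regular 9-sided pyramid, base circumscribed radius ≈ 10.4 mm, apex at z ≈ 11.8 mm. Slicing at Δz = 2.0 mm — 6 equal slices spanning the solid's height, so layer i sits at z = i·h/6 — gives 5 non-empty perimeters. Each is a 9-segment closed polygon; G0 lifts to the layer z and rapids to the start vertex, then G1 traces the edges. The cross-section shrinks linearly with z (the slice at the apex is degenerate and omitted).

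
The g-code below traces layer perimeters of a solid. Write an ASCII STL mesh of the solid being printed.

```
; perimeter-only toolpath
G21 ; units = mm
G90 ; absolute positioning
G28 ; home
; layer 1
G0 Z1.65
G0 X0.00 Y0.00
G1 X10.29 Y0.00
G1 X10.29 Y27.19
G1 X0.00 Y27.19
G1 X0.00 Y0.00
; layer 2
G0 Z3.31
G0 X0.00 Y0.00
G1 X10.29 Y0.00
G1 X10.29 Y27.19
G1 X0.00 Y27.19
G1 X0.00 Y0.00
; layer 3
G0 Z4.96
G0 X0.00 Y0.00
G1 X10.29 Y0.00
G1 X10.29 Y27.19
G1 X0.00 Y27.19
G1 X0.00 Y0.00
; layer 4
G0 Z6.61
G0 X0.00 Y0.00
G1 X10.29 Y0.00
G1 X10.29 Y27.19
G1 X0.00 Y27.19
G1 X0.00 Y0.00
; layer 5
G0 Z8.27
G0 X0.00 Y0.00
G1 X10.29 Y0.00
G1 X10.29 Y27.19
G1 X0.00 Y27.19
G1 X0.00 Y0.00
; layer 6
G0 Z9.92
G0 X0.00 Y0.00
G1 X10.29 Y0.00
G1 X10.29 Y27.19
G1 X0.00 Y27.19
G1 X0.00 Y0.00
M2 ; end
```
solid part
  facet normal 0.0000 0.0000 -1.0000
    outer loop
      vertex 10.29 27.19 0.00
      vertex 10.29 0.00 0.00
      vertex 0.00 0.00 0.00
    endloop
  endfacet
  facet normal 0.0000 0.0000 -1.0000
    outer loop
      vertex 0.00 27.19 0.00
      vertex 10.29 27.19 0.00
      vertex 0.00 0.00 0.00
    endloop
  endfacet
  facet normal 0.0000 0.0000 1.0000
    outer loop
      vertex 0.00 0.00 9.92
      vertex 10.29 0.00 9.92
      vertex 10.29 27.19 9.92
    endloop
  endfacet
  facet normal 0.0000 0.0000 1.0000
    outer loop
      vertex 0.00 0.00 9.92
      vertex 10.29 27.19 9.92
      vertex 0.00 27.19 9.92
    endloop
  endfacet
  facet normal 0.0000 -1.0000 0.0000
    outer loop
      vertex 0.00 0.00 0.00
      vertex 10.29 0.00 0.00
      vertex 10.29 0.00 9.92
    endloop
  endfacet
  facet normal 0.0000 -1.0000 0.0000
    outer loop
      vertex 0.00 0.00 0.00
      vertex 10.29 0.00 9.92
      vertex 0.00 0.00 9.92
    endloop
  endfacet
  facet normal 0.0000 1.0000 0.0000
    outer loop
      vertex 10.29 27.19 9.92
      vertex 10.29 27.19 0.00
      vertex 0.00 27.19 0.00
    endloop
  endfacet
  facet normal 0.0000 1.0000 0.0000
    outer loop
      vertex 0.00 27.19 9.92
      vertex 10.29 27.19 9.92
      vertex 0.00 27.19 0.00
    endloop
  endfacet
  facet normal -1.0000 0.0000 0.0000
    outer loop
      vertex 0.00 27.19 9.92
      vertex 0.00 27.19 0.00
      vertex 0.00 0.00 0.00
    endloop
  endfacet
  facet normal -1.0000 0.0000 0.0000
    outer loop
      vertex 0.00 0.00 9.92
      vertex 0.00 27.19 9.92
      vertex 0.00 0.00 0.00
    endloop
  endfacet
  facet normal 1.0000 0.0000 0.0000
    outer loop
      vertex 10.29 0.00 0.00
      vertex 10.29 27.19 0.00
      vertex 10.29 27.19 9.92
    endloop
  endfacet
  facet normal 1.0000 0.0000 0.0000
    outer loop
      vertex 10.29 0.00 0.00
      vertex 10.29 27.19 9.92
      vertex 10.29 0.00 9.92
    endloop
  endfacet
endsolid part

The G0 Z moves step by Δz≈1.65 mm. Every layer's G1 loop is the same polygon, so the solid is a straight extrusion of it from z=0 to z≈9.92. Closing with flat bottom and top caps and triangulating gives 12 facets — a rectangular box, roughly 10.3 × 27.2 mm footprint and 9.92 mm tall.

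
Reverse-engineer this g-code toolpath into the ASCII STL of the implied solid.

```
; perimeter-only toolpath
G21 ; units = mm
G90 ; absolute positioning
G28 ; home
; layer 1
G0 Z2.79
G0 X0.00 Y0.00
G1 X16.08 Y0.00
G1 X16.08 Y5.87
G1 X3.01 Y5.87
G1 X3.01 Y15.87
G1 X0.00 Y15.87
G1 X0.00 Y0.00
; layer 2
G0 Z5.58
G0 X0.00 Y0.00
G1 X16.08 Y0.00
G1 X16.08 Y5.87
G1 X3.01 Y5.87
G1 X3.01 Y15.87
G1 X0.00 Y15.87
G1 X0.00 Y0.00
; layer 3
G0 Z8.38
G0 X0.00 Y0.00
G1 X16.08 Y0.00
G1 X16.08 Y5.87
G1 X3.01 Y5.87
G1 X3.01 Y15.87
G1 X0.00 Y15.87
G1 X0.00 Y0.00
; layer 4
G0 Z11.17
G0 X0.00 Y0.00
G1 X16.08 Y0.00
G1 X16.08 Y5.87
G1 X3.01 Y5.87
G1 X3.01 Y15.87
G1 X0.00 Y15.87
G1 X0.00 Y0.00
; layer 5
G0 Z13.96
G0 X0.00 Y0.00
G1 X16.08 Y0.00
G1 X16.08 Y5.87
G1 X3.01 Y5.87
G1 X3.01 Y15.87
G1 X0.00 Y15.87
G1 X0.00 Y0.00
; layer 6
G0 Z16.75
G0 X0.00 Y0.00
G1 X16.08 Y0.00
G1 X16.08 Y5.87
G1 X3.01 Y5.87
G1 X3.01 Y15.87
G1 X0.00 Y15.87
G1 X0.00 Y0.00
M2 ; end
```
solid part
  facet normal 0.0000 0.0000 -1.0000
    outer loop
      vertex 16.08 5.87 0.00
      vertex 16.08 0.00 0.00
      vertex 0.00 0.00 0.00
    endloop
  endfacet
  facet normal 0.0000 0.0000 -1.0000
    outer loop
      vertex 3.01 5.87 0.00
      vertex 16.08 5.87 0.00
      vertex 0.00 0.00 0.00
    endloop
  endfacet
  facet normal 0.0000 0.0000 -1.0000
    outer loop
      vertex 3.01 15.87 0.00
      vertex 3.01 5.87 0.00
      vertex 0.00 0.00 0.00
    endloop
  endfacet
  facet normal 0.0000 0.0000 -1.0000
    outer loop
      vertex 0.00 15.87 0.00
      vertex 3.01 15.87 0.00
      vertex 0.00 0.00 0.00
    endloop
  endfacet
  facet normal 0.0000 0.0000 1.0000
    outer loop
      vertex 0.00 0.00 16.75
      vertex 16.08 0.00 16.75
      vertex 16.08 5.87 16.75
    endloop
  endfacet
  facet normal 0.0000 0.0000 1.0000
    outer loop
      vertex 0.00 0.00 16.75
      vertex 16.08 5.87 16.75
      vertex 3.01 5.87 16.75
    endloop
  endfacet
  facet normal 0.0000 0.0000 1.0000
    outer loop
      vertex 0.00 0.00 16.75
      vertex 3.01 5.87 16.75
      vertex 3.01 15.87 16.75
    endloop
  endfacet
  facet normal 0.0000 0.0000 1.0000
    outer loop
      vertex 0.00 0.00 16.75
      vertex 3.01 15.87 16.75
      vertex 0.00 15.87 16.75
    endloop
  endfacet
  facet normal 0.0000 -1.0000 0.0000
    outer loop
      vertex 0.00 0.00 0.00
      vertex 16.08 0.00 0.00
      vertex 16.08 0.00 16.75
    endloop
  endfacet
  facet normal 0.0000 -1.0000 0.0000
    outer loop
      vertex 0.00 0.00 0.00
      vertex 16.08 0.00 16.75
      vertex 0.00 0.00 16.75
    endloop
  endfacet
  facet normal 1.0000 0.0000 0.0000
    outer loop
      vertex 16.08 0.00 0.00
      vertex 16.08 5.87 0.00
      vertex 16.08 5.87 16.75
    endloop
  endfacet
  facet normal 1.0000 0.0000 0.0000
    outer loop
      vertex 16.08 0.00 0.00
      vertex 16.08 5.87 16.75
      vertex 16.08 0.00 16.75
    endloop
  endfacet
  facet normal 0.0000 1.0000 0.0000
    outer loop
      vertex 16.08 5.87 0.00
      vertex 3.01 5.87 0.00
      vertex 3.01 5.87 16.75
    endloop
  endfacet
  facet normal 0.0000 1.0000 0.0000
    outer loop
      vertex 16.08 5.87 0.00
      vertex 3.01 5.87 16.75
      vertex 16.08 5.87 16.75
    endloop
  endfacet
  facet normal 1.0000 0.0000 0.0000
    outer loop
      vertex 3.01 5.87 0.00
      vertex 3.01 15.87 0.00
      vertex 3.01 15.87 16.75
    endloop
  endfacet
  facet normal 1.0000 0.0000 0.0000
    outer loop
      vertex 3.01 5.87 0.00
      vertex 3.01 15.87 16.75
      vertex 3.01 5.87 16.75
    endloop
  endfacet
  facet normal 0.0000 1.0000 0.0000
    outer loop
      vertex 3.01 15.87 0.00
      vertex 0.00 15.87 0.00
      vertex 0.00 15.87 16.75
    endloop
  endfacet
  facet normal 0.0000 1.0000 0.0000
    outer loop
      vertex 3.01 15.87 0.00
      vertex 0.00 15.87 16.75
      vertex 3.01 15.87 16.75
    endloop
  endfacet
  facet normal -1.0000 0.0000 0.0000
    outer loop
      vertex 0.00 15.87 0.00
      vertex 0.00 0.00 0.00
      vertex 0.00 0.00 16.75
    endloop
  endfacet
  facet normal -1.0000 0.0000 0.0000
    outer loop
      vertex 0.00 15.87 0.00
      vertex 0.00 0.00 16.75
      vertex 0.00 15.87 16.75
    endloop
  endfacet
endsolid part

The G0 Z moves step by Δz≈2.79 mm. Every layer's G1 loop is the same polygon, so the solid is a straight extrusion of it from z=0 to z≈16.8. Closing with flat bottom and top caps and triangulating gives 20 facets — an L-shaped prism: outer 16.1 × 15.9 mm, arm thicknesses ≈ 5.87 mm (horizontal) and 3.01 mm (vertical), extruded 16.8 mm in z.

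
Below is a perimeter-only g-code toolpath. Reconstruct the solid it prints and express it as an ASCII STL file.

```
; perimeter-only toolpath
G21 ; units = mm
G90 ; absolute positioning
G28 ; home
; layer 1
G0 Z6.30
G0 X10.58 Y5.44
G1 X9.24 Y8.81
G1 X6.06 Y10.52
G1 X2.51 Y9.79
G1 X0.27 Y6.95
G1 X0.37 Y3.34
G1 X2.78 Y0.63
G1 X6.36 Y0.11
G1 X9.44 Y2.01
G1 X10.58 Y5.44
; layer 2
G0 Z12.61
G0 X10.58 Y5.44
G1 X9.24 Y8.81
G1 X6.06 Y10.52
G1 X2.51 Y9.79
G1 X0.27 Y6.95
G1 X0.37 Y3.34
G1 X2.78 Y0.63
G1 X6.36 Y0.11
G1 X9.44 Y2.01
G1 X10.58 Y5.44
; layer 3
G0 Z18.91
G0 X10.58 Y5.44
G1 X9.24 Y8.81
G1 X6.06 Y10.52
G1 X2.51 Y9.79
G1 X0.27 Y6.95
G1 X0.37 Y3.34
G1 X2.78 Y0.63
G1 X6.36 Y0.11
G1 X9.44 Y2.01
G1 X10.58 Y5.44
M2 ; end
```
solid part
  facet normal 0.0000 0.0000 -1.0000
    outer loop
      vertex 6.06 10.52 0.00
      vertex 9.24 8.81 0.00
      vertex 10.58 5.44 0.00
    endloop
  endfacet
  facet normal 0.0000 0.0000 -1.0000
    outer loop
      vertex 2.51 9.79 0.00
      vertex 6.06 10.52 0.00
      vertex 10.58 5.44 0.00
    endloop
  endfacet
  facet normal 0.0000 0.0000 -1.0000
    outer loop
      vertex 0.27 6.95 0.00
      vertex 2.51 9.79 0.00
      vertex 10.58 5.44 0.00
    endloop
  endfacet
  facet normal 0.0000 0.0000 -1.0000
    outer loop
      vertex 0.37 3.34 0.00
      vertex 0.27 6.95 0.00
      vertex 10.58 5.44 0.00
    endloop
  endfacet
  facet normal 0.0000 0.0000 -1.0000
    outer loop
      vertex 2.78 0.63 0.00
      vertex 0.37 3.34 0.00
      vertex 10.58 5.44 0.00
    endloop
  endfacet
  facet normal 0.0000 0.0000 -1.0000
    outer loop
      vertex 6.36 0.11 0.00
      vertex 2.78 0.63 0.00
      vertex 10.58 5.44 0.00
    endloop
  endfacet
  facet normal 0.0000 0.0000 -1.0000
    outer loop
      vertex 9.44 2.01 0.00
      vertex 6.36 0.11 0.00
      vertex 10.58 5.44 0.00
    endloop
  endfacet
  facet normal 0.0000 0.0000 1.0000
    outer loop
      vertex 10.58 5.44 18.91
      vertex 9.24 8.81 18.91
      vertex 6.06 10.52 18.91
    endloop
  endfacet
  facet normal 0.0000 0.0000 1.0000
    outer loop
      vertex 10.58 5.44 18.91
      vertex 6.06 10.52 18.91
      vertex 2.51 9.79 18.91
    endloop
  endfacet
  facet normal 0.0000 0.0000 1.0000
    outer loop
      vertex 10.58 5.44 18.91
      vertex 2.51 9.79 18.91
      vertex 0.27 6.95 18.91
    endloop
  endfacet
  facet normal 0.0000 0.0000 1.0000
    outer loop
      vertex 10.58 5.44 18.91
      vertex 0.27 6.95 18.91
      vertex 0.37 3.34 18.91
    endloop
  endfacet
  facet normal 0.0000 0.0000 1.0000
    outer loop
      vertex 10.58 5.44 18.91
      vertex 0.37 3.34 18.91
      vertex 2.78 0.63 18.91
    endloop
  endfacet
  facet normal 0.0000 0.0000 1.0000
    outer loop
      vertex 10.58 5.44 18.91
      vertex 2.78 0.63 18.91
      vertex 6.36 0.11 18.91
    endloop
  endfacet
  facet normal 0.0000 0.0000 1.0000
    outer loop
      vertex 10.58 5.44 18.91
      vertex 6.36 0.11 18.91
      vertex 9.44 2.01 18.91
    endloop
  endfacet
  facet normal 0.9292 0.3695 0.0000
    outer loop
      vertex 10.58 5.44 0.00
      vertex 9.24 8.81 0.00
      vertex 9.24 8.81 18.91
    endloop
  endfacet
  facet normal 0.9292 0.3695 0.0000
    outer loop
      vertex 10.58 5.44 0.00
      vertex 9.24 8.81 18.91
      vertex 10.58 5.44 18.91
    endloop
  endfacet
  facet normal 0.4736 0.8807 0.0000
    outer loop
      vertex 9.24 8.81 0.00
      vertex 6.06 10.52 0.00
      vertex 6.06 10.52 18.91
    endloop
  endfacet
  facet normal 0.4736 0.8807 0.0000
    outer loop
      vertex 9.24 8.81 0.00
      vertex 6.06 10.52 18.91
      vertex 9.24 8.81 18.91
    endloop
  endfacet
  facet normal -0.2014 0.9795 0.0000
    outer loop
      vertex 6.06 10.52 0.00
      vertex 2.51 9.79 0.00
      vertex 2.51 9.79 18.91
    endloop
  endfacet
  facet normal -0.2014 0.9795 0.0000
    outer loop
      vertex 6.06 10.52 0.00
      vertex 2.51 9.79 18.91
      vertex 6.06 10.52 18.91
    endloop
  endfacet
  facet normal -0.7852 0.6193 0.0000
    outer loop
      vertex 2.51 9.79 0.00
      vertex 0.27 6.95 0.00
      vertex 0.27 6.95 18.91
    endloop
  endfacet
  facet normal -0.7852 0.6193 0.0000
    outer loop
      vertex 2.51 9.79 0.00
      vertex 0.27 6.95 18.91
      vertex 2.51 9.79 18.91
    endloop
  endfacet
  facet normal -0.9996 -0.0277 0.0000
    outer loop
      vertex 0.27 6.95 0.00
      vertex 0.37 3.34 0.00
      vertex 0.37 3.34 18.91
    endloop
  endfacet
  facet normal -0.9996 -0.0277 0.0000
    outer loop
      vertex 0.27 6.95 0.00
      vertex 0.37 3.34 18.91
      vertex 0.27 6.95 18.91
    endloop
  endfacet
  facet normal -0.7473 -0.6645 0.0000
    outer loop
      vertex 0.37 3.34 0.00
      vertex 2.78 0.63 0.00
      vertex 2.78 0.63 18.91
    endloop
  endfacet
  facet normal -0.7473 -0.6645 0.0000
    outer loop
      vertex 0.37 3.34 0.00
      vertex 2.78 0.63 18.91
      vertex 0.37 3.34 18.91
    endloop
  endfacet
  facet normal -0.1437 -0.9896 0.0000
    outer loop
      vertex 2.78 0.63 0.00
      vertex 6.36 0.11 0.00
      vertex 6.36 0.11 18.91
    endloop
  endfacet
  facet normal -0.1437 -0.9896 0.0000
    outer loop
      vertex 2.78 0.63 0.00
      vertex 6.36 0.11 18.91
      vertex 2.78 0.63 18.91
    endloop
  endfacet
  facet normal 0.5250 -0.8511 0.0000
    outer loop
      vertex 6.36 0.11 0.00
      vertex 9.44 2.01 0.00
      vertex 9.44 2.01 18.91
    endloop
  endfacet
  facet normal 0.5250 -0.8511 0.0000
    outer loop
      vertex 6.36 0.11 0.00
      vertex 9.44 2.01 18.91
      vertex 6.36 0.11 18.91
    endloop
  endfacet
  facet normal 0.9490 -0.3154 0.0000
    outer loop
      vertex 9.44 2.01 0.00
      vertex 10.58 5.44 0.00
      vertex 10.58 5.44 18.91
    endloop
  endfacet
  facet normal 0.9490 -0.3154 0.0000
    outer loop
      vertex 9.44 2.01 0.00
      vertex 10.58 5.44 18.91
      vertex 9.44 2.01 18.91
    endloop
  endfacet
endsolid part

The G0 Z moves step by Δz≈6.30 mm. Every layer's G1 loop is the same polygon, so the solid is a straight extrusion of it from z=0 to z≈18.9. Closing with flat bottom and top caps and triangulating gives 32 facets — a regular 9-sided prism (a cylinder approximated with 9 flat sides), circumscribed radius ≈ 5.29 mm, height ≈ 18.9 mm.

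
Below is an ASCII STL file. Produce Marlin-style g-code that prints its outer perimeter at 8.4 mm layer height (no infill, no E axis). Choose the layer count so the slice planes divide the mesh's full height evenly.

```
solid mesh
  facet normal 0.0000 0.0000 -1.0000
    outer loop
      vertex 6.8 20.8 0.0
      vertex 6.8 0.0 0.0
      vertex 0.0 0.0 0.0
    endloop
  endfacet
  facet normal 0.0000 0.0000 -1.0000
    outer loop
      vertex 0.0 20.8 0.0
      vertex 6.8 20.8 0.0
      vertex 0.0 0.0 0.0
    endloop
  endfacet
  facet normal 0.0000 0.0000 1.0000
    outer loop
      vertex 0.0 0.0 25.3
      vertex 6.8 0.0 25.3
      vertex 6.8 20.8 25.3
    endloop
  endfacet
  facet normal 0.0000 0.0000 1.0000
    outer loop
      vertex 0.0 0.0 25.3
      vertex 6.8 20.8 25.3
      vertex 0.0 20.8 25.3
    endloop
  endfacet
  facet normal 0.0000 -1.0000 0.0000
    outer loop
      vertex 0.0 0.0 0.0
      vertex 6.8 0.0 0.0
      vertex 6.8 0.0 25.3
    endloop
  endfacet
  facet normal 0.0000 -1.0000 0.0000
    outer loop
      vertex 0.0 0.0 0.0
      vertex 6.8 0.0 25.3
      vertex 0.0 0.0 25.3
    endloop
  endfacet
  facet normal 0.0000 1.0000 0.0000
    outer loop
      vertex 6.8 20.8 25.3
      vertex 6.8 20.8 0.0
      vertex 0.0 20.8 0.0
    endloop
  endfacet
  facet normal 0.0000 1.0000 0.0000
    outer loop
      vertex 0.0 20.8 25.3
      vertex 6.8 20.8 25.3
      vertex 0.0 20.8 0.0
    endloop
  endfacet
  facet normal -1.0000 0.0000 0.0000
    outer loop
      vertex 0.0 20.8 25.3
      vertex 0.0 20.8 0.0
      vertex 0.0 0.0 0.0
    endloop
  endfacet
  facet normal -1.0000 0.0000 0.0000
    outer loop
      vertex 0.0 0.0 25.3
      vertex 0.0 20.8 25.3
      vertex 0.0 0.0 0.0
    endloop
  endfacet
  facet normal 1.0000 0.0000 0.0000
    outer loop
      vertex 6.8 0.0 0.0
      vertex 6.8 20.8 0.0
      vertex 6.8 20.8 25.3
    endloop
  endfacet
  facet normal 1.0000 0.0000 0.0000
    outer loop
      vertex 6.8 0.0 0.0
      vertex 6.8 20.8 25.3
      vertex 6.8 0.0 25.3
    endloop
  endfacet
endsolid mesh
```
; perimeter-only toolpath
G21 ; units = mm
G90 ; absolute positioning
G28 ; home
; layer 1
G0 Z8.4
G0 X0.0 Y0.0
G1 X6.8 Y0.0
G1 X6.8 Y20.8
G1 X0.0 Y20.8
G1 X0.0 Y0.0
; layer 2
G0 Z16.9
G0 X0.0 Y0.0
G1 X6.8 Y0.0
G1 X6.8 Y20.8
G1 X0.0 Y20.8
G1 X0.0 Y0.0
; layer 3
G0 Z25.3
G0 X0.0 Y0.0
G1 X6.8 Y0.0
G1 X6.8 Y20.8
G1 X0.0 Y20.8
G1 X0.0 Y0.0
M2 ; end

The solid is a rectangular box, roughly 6.8 × 20.8 mm footprint and 25.3 mm tall. Slicing at Δz = 8.4 mm — 3 equal slices spanning the solid's height, so layer i sits at z = i·h/3 — gives 3 non-empty perimeters. Each is a 4-segment closed polygon; G0 lifts to the layer z and rapids to the start vertex, then G1 traces the edges.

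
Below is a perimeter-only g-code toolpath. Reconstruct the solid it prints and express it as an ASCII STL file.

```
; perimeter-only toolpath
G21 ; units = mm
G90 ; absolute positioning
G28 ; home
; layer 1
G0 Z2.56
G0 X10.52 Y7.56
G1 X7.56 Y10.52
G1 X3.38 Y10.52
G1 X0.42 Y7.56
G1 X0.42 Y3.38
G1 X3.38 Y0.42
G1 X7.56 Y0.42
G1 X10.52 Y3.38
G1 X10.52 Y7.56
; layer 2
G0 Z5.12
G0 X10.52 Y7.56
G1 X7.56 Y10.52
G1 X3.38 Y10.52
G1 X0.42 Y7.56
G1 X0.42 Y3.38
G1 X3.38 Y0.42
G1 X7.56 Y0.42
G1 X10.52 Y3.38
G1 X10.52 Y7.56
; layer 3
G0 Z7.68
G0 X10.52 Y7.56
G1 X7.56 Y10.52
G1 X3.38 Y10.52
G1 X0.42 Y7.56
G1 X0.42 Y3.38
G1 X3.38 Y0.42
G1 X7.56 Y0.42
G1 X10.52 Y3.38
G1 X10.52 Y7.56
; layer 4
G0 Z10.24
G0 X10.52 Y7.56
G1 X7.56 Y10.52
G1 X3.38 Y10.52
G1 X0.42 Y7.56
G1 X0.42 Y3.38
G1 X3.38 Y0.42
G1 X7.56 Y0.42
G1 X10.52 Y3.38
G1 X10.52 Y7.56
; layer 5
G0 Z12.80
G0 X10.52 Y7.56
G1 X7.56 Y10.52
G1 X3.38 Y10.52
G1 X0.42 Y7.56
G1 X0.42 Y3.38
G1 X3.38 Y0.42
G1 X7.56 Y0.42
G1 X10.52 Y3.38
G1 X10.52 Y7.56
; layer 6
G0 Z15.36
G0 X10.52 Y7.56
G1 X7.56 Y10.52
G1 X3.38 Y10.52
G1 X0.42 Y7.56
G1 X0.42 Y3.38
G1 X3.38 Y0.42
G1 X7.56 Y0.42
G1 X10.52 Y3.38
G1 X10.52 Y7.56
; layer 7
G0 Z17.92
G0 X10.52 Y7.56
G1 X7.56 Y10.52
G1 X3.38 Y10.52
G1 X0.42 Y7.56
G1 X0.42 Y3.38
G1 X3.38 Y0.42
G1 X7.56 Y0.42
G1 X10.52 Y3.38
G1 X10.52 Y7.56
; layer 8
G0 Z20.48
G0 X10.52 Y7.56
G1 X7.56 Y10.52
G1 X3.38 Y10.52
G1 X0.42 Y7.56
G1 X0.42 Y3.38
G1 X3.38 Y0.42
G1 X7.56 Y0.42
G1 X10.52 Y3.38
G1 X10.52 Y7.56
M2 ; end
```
solid part
  facet normal 0.0000 0.0000 -1.0000
    outer loop
      vertex 3.38 10.52 0.00
      vertex 7.56 10.52 0.00
      vertex 10.52 7.56 0.00
    endloop
  endfacet
  facet normal 0.0000 0.0000 -1.0000
    outer loop
      vertex 0.42 7.56 0.00
      vertex 3.38 10.52 0.00
      vertex 10.52 7.56 0.00
    endloop
  endfacet
  facet normal 0.0000 0.0000 -1.0000
    outer loop
      vertex 0.42 3.38 0.00
      vertex 0.42 7.56 0.00
      vertex 10.52 7.56 0.00
    endloop
  endfacet
  facet normal 0.0000 0.0000 -1.0000
    outer loop
      vertex 3.38 0.42 0.00
      vertex 0.42 3.38 0.00
      vertex 10.52 7.56 0.00
    endloop
  endfacet
  facet normal 0.0000 0.0000 -1.0000
    outer loop
      vertex 7.56 0.42 0.00
      vertex 3.38 0.42 0.00
      vertex 10.52 7.56 0.00
    endloop
  endfacet
  facet normal 0.0000 0.0000 -1.0000
    outer loop
      vertex 10.52 3.38 0.00
      vertex 7.56 0.42 0.00
      vertex 10.52 7.56 0.00
    endloop
  endfacet
  facet normal 0.0000 0.0000 1.0000
    outer loop
      vertex 10.52 7.56 20.48
      vertex 7.56 10.52 20.48
      vertex 3.38 10.52 20.48
    endloop
  endfacet
  facet normal 0.0000 0.0000 1.0000
    outer loop
      vertex 10.52 7.56 20.48
      vertex 3.38 10.52 20.48
      vertex 0.42 7.56 20.48
    endloop
  endfacet
  facet normal 0.0000 0.0000 1.0000
    outer loop
      vertex 10.52 7.56 20.48
      vertex 0.42 7.56 20.48
      vertex 0.42 3.38 20.48
    endloop
  endfacet
  facet normal 0.0000 0.0000 1.0000
    outer loop
      vertex 10.52 7.56 20.48
      vertex 0.42 3.38 20.48
      vertex 3.38 0.42 20.48
    endloop
  endfacet
  facet normal 0.0000 0.0000 1.0000
    outer loop
      vertex 10.52 7.56 20.48
      vertex 3.38 0.42 20.48
      vertex 7.56 0.42 20.48
    endloop
  endfacet
  facet normal 0.0000 0.0000 1.0000
    outer loop
      vertex 10.52 7.56 20.48
      vertex 7.56 0.42 20.48
      vertex 10.52 3.38 20.48
    endloop
  endfacet
  facet normal 0.7071 0.7071 0.0000
    outer loop
      vertex 10.52 7.56 0.00
      vertex 7.56 10.52 0.00
      vertex 7.56 10.52 20.48
    endloop
  endfacet
  facet normal 0.7071 0.7071 0.0000
    outer loop
      vertex 10.52 7.56 0.00
      vertex 7.56 10.52 20.48
      vertex 10.52 7.56 20.48
    endloop
  endfacet
  facet normal 0.0000 1.0000 0.0000
    outer loop
      vertex 7.56 10.52 0.00
      vertex 3.38 10.52 0.00
      vertex 3.38 10.52 20.48
    endloop
  endfacet
  facet normal 0.0000 1.0000 0.0000
    outer loop
      vertex 7.56 10.52 0.00
      vertex 3.38 10.52 20.48
      vertex 7.56 10.52 20.48
    endloop
  endfacet
  facet normal -0.7071 0.7071 0.0000
    outer loop
      vertex 3.38 10.52 0.00
      vertex 0.42 7.56 0.00
      vertex 0.42 7.56 20.48
    endloop
  endfacet
  facet normal -0.7071 0.7071 0.0000
    outer loop
      vertex 3.38 10.52 0.00
      vertex 0.42 7.56 20.48
      vertex 3.38 10.52 20.48
    endloop
  endfacet
  facet normal -1.0000 0.0000 0.0000
    outer loop
      vertex 0.42 7.56 0.00
      vertex 0.42 3.38 0.00
      vertex 0.42 3.38 20.48
    endloop
  endfacet
  facet normal -1.0000 0.0000 0.0000
    outer loop
      vertex 0.42 7.56 0.00
      vertex 0.42 3.38 20.48
      vertex 0.42 7.56 20.48
    endloop
  endfacet
  facet normal -0.7071 -0.7071 0.0000
    outer loop
      vertex 0.42 3.38 0.00
      vertex 3.38 0.42 0.00
      vertex 3.38 0.42 20.48
    endloop
  endfacet
  facet normal -0.7071 -0.7071 0.0000
    outer loop
      vertex 0.42 3.38 0.00
      vertex 3.38 0.42 20.48
      vertex 0.42 3.38 20.48
    endloop
  endfacet
  facet normal 0.0000 -1.0000 0.0000
    outer loop
      vertex 3.38 0.42 0.00
      vertex 7.56 0.42 0.00
      vertex 7.56 0.42 20.48
    endloop
  endfacet
  facet normal 0.0000 -1.0000 0.0000
    outer loop
      vertex 3.38 0.42 0.00
      vertex 7.56 0.42 20.48
      vertex 3.38 0.42 20.48
    endloop
  endfacet
  facet normal 0.7071 -0.7071 0.0000
    outer loop
      vertex 7.56 0.42 0.00
      vertex 10.52 3.38 0.00
      vertex 10.52 3.38 20.48
    endloop
  endfacet
  facet normal 0.7071 -0.7071 0.0000
    outer loop
      vertex 7.56 0.42 0.00
      vertex 10.52 3.38 20.48
      vertex 7.56 0.42 20.48
    endloop
  endfacet
  facet normal 1.0000 0.0000 0.0000
    outer loop
      vertex 10.52 3.38 0.00
      vertex 10.52 7.56 0.00
      vertex 10.52 7.56 20.48
    endloop
  endfacet
  facet normal 1.0000 0.0000 0.0000
    outer loop
      vertex 10.52 3.38 0.00
      vertex 10.52 7.56 20.48
      vertex 10.52 3.38 20.48
    endloop
  endfacet
endsolid part

The G0 Z moves step by Δz≈2.56 mm. Every layer's G1 loop is the same polygon, so the solid is a straight extrusion of it from z=0 to z≈20.5. Closing with flat bottom and top caps and triangulating gives 28 facets — a regular 8-sided prism (a cylinder approximated with 8 flat sides), circumscribed radius ≈ 5.47 mm, height ≈ 20.5 mm.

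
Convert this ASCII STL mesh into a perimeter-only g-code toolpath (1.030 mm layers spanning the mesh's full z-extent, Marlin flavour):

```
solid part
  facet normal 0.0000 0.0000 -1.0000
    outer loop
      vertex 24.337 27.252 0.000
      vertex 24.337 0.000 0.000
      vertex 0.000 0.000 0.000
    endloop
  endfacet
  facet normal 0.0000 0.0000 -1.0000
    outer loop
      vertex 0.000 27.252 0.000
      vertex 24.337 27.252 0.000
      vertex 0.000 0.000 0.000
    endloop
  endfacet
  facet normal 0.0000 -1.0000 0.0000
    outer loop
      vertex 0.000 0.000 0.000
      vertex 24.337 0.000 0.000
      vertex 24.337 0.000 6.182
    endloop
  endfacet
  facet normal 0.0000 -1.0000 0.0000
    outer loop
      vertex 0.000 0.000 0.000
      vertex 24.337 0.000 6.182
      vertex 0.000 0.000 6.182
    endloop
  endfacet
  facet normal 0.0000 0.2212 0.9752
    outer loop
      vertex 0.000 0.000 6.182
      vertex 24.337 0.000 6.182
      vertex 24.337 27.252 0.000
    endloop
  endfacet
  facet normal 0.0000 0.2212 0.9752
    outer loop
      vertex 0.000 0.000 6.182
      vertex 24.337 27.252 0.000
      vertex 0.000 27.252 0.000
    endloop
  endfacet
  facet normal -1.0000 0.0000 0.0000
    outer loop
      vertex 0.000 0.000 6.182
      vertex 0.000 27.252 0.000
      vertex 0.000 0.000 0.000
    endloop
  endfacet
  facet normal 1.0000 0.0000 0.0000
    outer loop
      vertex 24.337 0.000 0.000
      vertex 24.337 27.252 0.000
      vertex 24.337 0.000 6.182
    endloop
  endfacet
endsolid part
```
; perimeter-only toolpath
G21 ; units = mm
G90 ; absolute positioning
G28 ; home
; layer 1
G0 Z1.030
G0 X0.000 Y0.000
G1 X24.337 Y0.000
G1 X24.337 Y22.710
G1 X0.000 Y22.710
G1 X0.000 Y0.000
; layer 2
G0 Z2.061
G0 X0.000 Y0.000
G1 X24.337 Y0.000
G1 X24.337 Y18.168
G1 X0.000 Y18.168
G1 X0.000 Y0.000
; layer 3
G0 Z3.091
G0 X0.000 Y0.000
G1 X24.337 Y0.000
G1 X24.337 Y13.626
G1 X0.000 Y13.626
G1 X0.000 Y0.000
; layer 4
G0 Z4.121
G0 X0.000 Y0.000
G1 X24.337 Y0.000
G1 X24.337 Y9.084
G1 X0.000 Y9.084
G1 X0.000 Y0.000
; layer 5
G0 Z5.152
G0 X0.000 Y0.000
G1 X24.337 Y0.000
G1 X24.337 Y4.542
G1 X0.000 Y4.542
G1 X0.000 Y0.000
M2 ; end

The solid is a wedge (ramp): 24.3 × 27.3 mm base, rising to 6.18 mm along the y=0 edge and sloping linearly to z=0 at y=27.3. Slicing at Δz = 1.030 mm — 6 equal slices spanning the solid's height, so layer i sits at z = i·h/6 — gives 5 non-empty perimeters. Each is a 4-segment closed polygon; G0 lifts to the layer z and rapids to the start vertex, then G1 traces the edges. The cross-section shrinks linearly with z (the slice at the apex is degenerate and omitted).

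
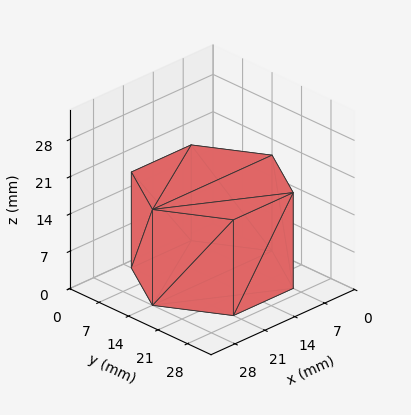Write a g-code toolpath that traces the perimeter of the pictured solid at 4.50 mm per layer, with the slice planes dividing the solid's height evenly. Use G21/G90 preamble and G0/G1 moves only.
Reading the render: the shape is a regular 6-sided prism (a cylinder approximated with 6 flat sides), circumscribed radius ≈ 14 mm, height ≈ 18 mm (dimensions read to the nearest mm from the axis ticks). For the g-code, the solid's height is divided into equal slices at the stated Δz and each level perimeter traced with G1 moves after a G0 lift.

; perimeter-only toolpath
G21 ; units = mm
G90 ; absolute positioning
G28 ; home
; layer 1
G0 Z4.50
G0 X28.00 Y14.00
G1 X21.00 Y26.12
G1 X7.00 Y26.12
G1 X0.00 Y14.00
G1 X7.00 Y1.88
G1 X21.00 Y1.88
G1 X28.00 Y14.00
; layer 2
G0 Z9.00
G0 X28.00 Y14.00
G1 X21.00 Y26.12
G1 X7.00 Y26.12
G1 X0.00 Y14.00
G1 X7.00 Y1.88
G1 X21.00 Y1.88
G1 X28.00 Y14.00
; layer 3
G0 Z13.50
G0 X28.00 Y14.00
G1 X21.00 Y26.12
G1 X7.00 Y26.12
G1 X0.00 Y14.00
G1 X7.00 Y1.88
G1 X21.00 Y1.88
G1 X28.00 Y14.00
; layer 4
G0 Z18.00
G0 X28.00 Y14.00
G1 X21.00 Y26.12
G1 X7.00 Y26.12
G1 X0.00 Y14.00
G1 X7.00 Y1.88
G1 X21.00 Y1.88
G1 X28.00 Y14.00
M2 ; end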